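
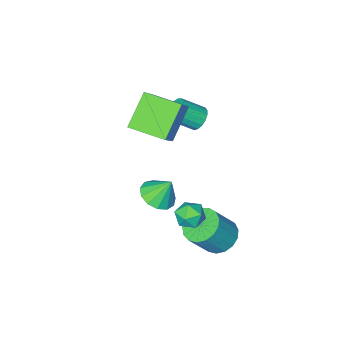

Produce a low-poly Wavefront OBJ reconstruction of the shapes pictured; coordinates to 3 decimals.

v 0.771 -2.069 0.28
v -0.571 -2.746 1.704
v 1.855 -1.034 1.794
v 0.513 -1.711 3.218
v 1.847 -3.609 0.562
v 0.505 -4.286 1.986
v 2.931 -2.574 2.076
v 1.589 -3.251 3.5
v 2.856 3.048 -0.825
v 3.266 2.757 -0.218
v 2.154 1.983 -0.862
v 2.564 1.692 -0.255
v 2.076 2.301 -0.145
v 2.51 2.96 -0.122
v 2.91 1.78 -0.958
v 3.344 2.439 -0.935
v 3.299 1.973 -0.3
v 2.784 2.295 0.203
v 2.636 2.445 -1.283
v 2.121 2.767 -0.78
v 4.17 1.963 1.448
v 4.959 2.372 1.591
v 3.73 2.417 2.572
v 4.668 2.705 1.343
v 4.219 2.803 1.128
v 3.755 2.633 1.014
v 3.422 2.251 1.039
v 3.327 1.777 1.193
v 3.5 1.363 1.428
v 3.885 1.138 1.669
v 4.361 1.176 1.841
v 4.776 1.463 1.887
v 4.999 1.909 1.794
v -1.638 -3.459 -0.347
v -1.334 -3.738 -0.912
v -0.319 -4.281 -0.098
v -0.622 -4.001 0.467
v -1.193 -3.436 -0.887
v -0.177 -3.978 -0.073
v -1.153 -3.138 -0.738
v -0.138 -3.681 0.076
v -1.225 -2.914 -0.499
v -0.209 -3.457 0.315
v -1.391 -2.815 -0.226
v -0.376 -3.358 0.589
v -1.614 -2.863 0.02
v -0.598 -3.406 0.834
v -1.842 -3.048 0.182
v -0.827 -3.59 0.996
v -2.023 -3.327 0.222
v -1.008 -3.869 1.036
v -2.116 -3.636 0.132
v -1.101 -4.178 0.946
v -2.1 -3.904 -0.068
v -1.084 -4.447 0.746
v -1.977 -4.071 -0.331
v -0.962 -4.613 0.483
v -1.777 -4.097 -0.599
v -0.762 -4.639 0.215
v -1.545 -3.977 -0.808
v -0.529 -4.52 0.006
v 0.903 2.154 -3.443
v 1.663 1.889 -4.019
v 2.677 1.78 -2.634
v 1.917 2.046 -2.057
v 1.692 2.362 -4.004
v 2.706 2.253 -2.619
v 1.54 2.787 -3.859
v 2.554 2.678 -2.474
v 1.243 3.067 -3.62
v 2.257 2.958 -2.234
v 0.868 3.138 -3.339
v 1.881 3.03 -1.954
v 0.5 2.984 -3.083
v 1.514 2.875 -1.697
v 0.225 2.64 -2.908
v 1.239 2.531 -1.523
v 0.106 2.184 -2.857
v 1.12 2.075 -1.471
v 0.169 1.722 -2.939
v 1.182 1.613 -1.554
v 0.4 1.359 -3.137
v 1.414 1.25 -1.752
v 0.746 1.178 -3.405
v 1.76 1.069 -2.019
v 1.129 1.22 -3.681
v 2.143 1.112 -2.296
v 1.459 1.477 -3.903
v 2.473 1.368 -2.518
f 2 4 1
f 5 2 1
f 1 4 3
f 3 5 1
f 2 8 4
f 6 2 5
f 6 8 2
f 4 8 3
f 7 5 3
f 3 8 7
f 7 6 5
f 8 6 7
f 9 20 14
f 9 14 10
f 9 10 16
f 9 16 19
f 9 19 20
f 10 14 18
f 14 20 13
f 20 19 11
f 19 16 15
f 16 10 17
f 12 18 13
f 12 13 11
f 12 11 15
f 12 15 17
f 12 17 18
f 13 18 14
f 11 13 20
f 15 11 19
f 17 15 16
f 18 17 10
f 22 21 24
f 22 24 23
f 24 21 25
f 24 25 23
f 25 21 26
f 25 26 23
f 26 21 27
f 26 27 23
f 27 21 28
f 27 28 23
f 28 21 29
f 28 29 23
f 29 21 30
f 29 30 23
f 30 21 31
f 30 31 23
f 31 21 32
f 31 32 23
f 32 21 33
f 32 33 23
f 33 21 22
f 33 22 23
f 35 34 38
f 35 38 36
f 36 38 39
f 36 39 37
f 38 34 40
f 38 40 39
f 39 40 41
f 39 41 37
f 40 34 42
f 40 42 41
f 41 42 43
f 41 43 37
f 42 34 44
f 42 44 43
f 43 44 45
f 43 45 37
f 44 34 46
f 44 46 45
f 45 46 47
f 45 47 37
f 46 34 48
f 46 48 47
f 47 48 49
f 47 49 37
f 48 34 50
f 48 50 49
f 49 50 51
f 49 51 37
f 50 34 52
f 50 52 51
f 51 52 53
f 51 53 37
f 52 34 54
f 52 54 53
f 53 54 55
f 53 55 37
f 54 34 56
f 54 56 55
f 55 56 57
f 55 57 37
f 56 34 58
f 56 58 57
f 57 58 59
f 57 59 37
f 58 34 60
f 58 60 59
f 59 60 61
f 59 61 37
f 60 34 35
f 60 35 61
f 61 35 36
f 61 36 37
f 63 62 66
f 63 66 64
f 64 66 67
f 64 67 65
f 66 62 68
f 66 68 67
f 67 68 69
f 67 69 65
f 68 62 70
f 68 70 69
f 69 70 71
f 69 71 65
f 70 62 72
f 70 72 71
f 71 72 73
f 71 73 65
f 72 62 74
f 72 74 73
f 73 74 75
f 73 75 65
f 74 62 76
f 74 76 75
f 75 76 77
f 75 77 65
f 76 62 78
f 76 78 77
f 77 78 79
f 77 79 65
f 78 62 80
f 78 80 79
f 79 80 81
f 79 81 65
f 80 62 82
f 80 82 81
f 81 82 83
f 81 83 65
f 82 62 84
f 82 84 83
f 83 84 85
f 83 85 65
f 84 62 86
f 84 86 85
f 85 86 87
f 85 87 65
f 86 62 88
f 86 88 87
f 87 88 89
f 87 89 65
f 88 62 63
f 88 63 89
f 89 63 64
f 89 64 65



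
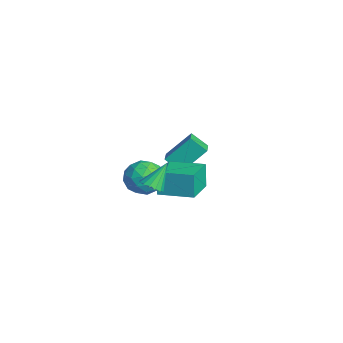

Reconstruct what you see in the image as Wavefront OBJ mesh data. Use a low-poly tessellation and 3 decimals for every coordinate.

v -1.102 -2.197 0.31
v -0.367 -2.211 -0.584
v -1.533 -3.989 -0.016
v -0.798 -4.003 -0.91
v -0.393 -3.924 0.17
v -0.127 -2.816 0.372
v -1.773 -3.384 -0.972
v -1.507 -2.276 -0.77
v -0.783 -2.944 -1.376
v 0.07 -3.278 -0.67
v -1.97 -2.922 0.07
v -1.117 -3.256 0.776
v -0.697 -2.047 -0.108
v -1.203 -4.153 -0.492
v -0.965 -4.107 0.143
v -0.533 -4.115 -0.382
v -0.555 -2.403 0.453
v -0.124 -2.411 -0.072
v -0.139 -3.417 0.372
v -1.776 -3.789 -0.528
v -1.345 -3.797 -1.053
v -1.367 -2.085 -0.218
v -0.935 -2.093 -0.743
v -1.761 -2.783 -0.972
v -0.509 -2.486 -1.099
v -0.763 -3.539 -1.291
v -1.336 -3.175 -1.327
v -1.179 -2.524 -1.209
v -0.008 -2.682 -0.684
v -0.261 -3.735 -0.876
v -0.023 -3.689 -0.241
v 0.134 -3.038 -0.122
v -0.252 -3.113 -1.15
v -1.639 -2.465 0.276
v -1.892 -3.518 0.084
v -2.034 -3.162 -0.478
v -1.877 -2.511 -0.359
v -1.137 -2.661 0.691
v -1.391 -3.714 0.499
v -0.721 -3.676 0.609
v -0.564 -3.025 0.727
v -1.648 -3.087 0.55
v 1.22 -2.992 -0.114
v 0.853 -2.914 1.308
v -0.41 -1.864 -0.596
v -0.777 -1.786 0.825
v 2.297 -1.354 0.075
v 1.93 -1.276 1.496
v 0.667 -0.226 -0.408
v 0.3 -0.148 1.014
v 3.533 -3.906 2.297
v 3.949 -3.416 2.077
v 3.147 -2.994 3.603
v 3.637 -3.341 1.933
v 3.297 -3.419 1.886
v 3.02 -3.626 1.949
v 2.88 -3.909 2.106
v 2.916 -4.191 2.313
v 3.117 -4.397 2.516
v 3.429 -4.471 2.661
v 3.769 -4.394 2.707
v 4.046 -4.186 2.644
v 4.186 -3.904 2.488
v 4.15 -3.622 2.28
v -3.366 -1.311 -0.861
v -3.335 0.1 0.556
v -4.42 -0.939 -1.208
v -4.389 0.472 0.208
v -2.831 -0.532 -1.648
v -2.8 0.879 -0.232
v -3.885 -0.16 -1.996
v -3.854 1.251 -0.579
f 1 38 17
f 38 12 41
f 17 41 6
f 38 41 17
f 1 17 13
f 17 6 18
f 13 18 2
f 17 18 13
f 1 13 22
f 13 2 23
f 22 23 8
f 13 23 22
f 1 22 34
f 22 8 37
f 34 37 11
f 22 37 34
f 1 34 38
f 34 11 42
f 38 42 12
f 34 42 38
f 2 18 29
f 18 6 32
f 29 32 10
f 18 32 29
f 6 41 19
f 41 12 40
f 19 40 5
f 41 40 19
f 12 42 39
f 42 11 35
f 39 35 3
f 42 35 39
f 11 37 36
f 37 8 24
f 36 24 7
f 37 24 36
f 8 23 28
f 23 2 25
f 28 25 9
f 23 25 28
f 4 30 16
f 30 10 31
f 16 31 5
f 30 31 16
f 4 16 14
f 16 5 15
f 14 15 3
f 16 15 14
f 4 14 21
f 14 3 20
f 21 20 7
f 14 20 21
f 4 21 26
f 21 7 27
f 26 27 9
f 21 27 26
f 4 26 30
f 26 9 33
f 30 33 10
f 26 33 30
f 5 31 19
f 31 10 32
f 19 32 6
f 31 32 19
f 3 15 39
f 15 5 40
f 39 40 12
f 15 40 39
f 7 20 36
f 20 3 35
f 36 35 11
f 20 35 36
f 9 27 28
f 27 7 24
f 28 24 8
f 27 24 28
f 10 33 29
f 33 9 25
f 29 25 2
f 33 25 29
f 44 46 43
f 47 44 43
f 43 46 45
f 45 47 43
f 44 50 46
f 48 44 47
f 48 50 44
f 46 50 45
f 49 47 45
f 45 50 49
f 49 48 47
f 50 48 49
f 52 51 54
f 52 54 53
f 54 51 55
f 54 55 53
f 55 51 56
f 55 56 53
f 56 51 57
f 56 57 53
f 57 51 58
f 57 58 53
f 58 51 59
f 58 59 53
f 59 51 60
f 59 60 53
f 60 51 61
f 60 61 53
f 61 51 62
f 61 62 53
f 62 51 63
f 62 63 53
f 63 51 64
f 63 64 53
f 64 51 52
f 64 52 53
f 66 68 65
f 69 66 65
f 65 68 67
f 67 69 65
f 66 72 68
f 70 66 69
f 70 72 66
f 68 72 67
f 71 69 67
f 67 72 71
f 71 70 69
f 72 70 71



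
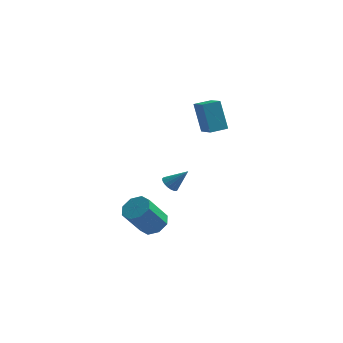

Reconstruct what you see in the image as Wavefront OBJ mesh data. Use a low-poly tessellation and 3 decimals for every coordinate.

v -0.454 -4.056 -0.55
v -0.099 -4.481 -0.806
v 0.554 -3.864 0.53
v -0.012 -4.232 -0.932
v -0.026 -3.943 -0.97
v -0.139 -3.68 -0.912
v -0.323 -3.503 -0.771
v -0.538 -3.453 -0.579
v -0.733 -3.541 -0.381
v -0.865 -3.747 -0.222
v -0.902 -4.024 -0.137
v -0.837 -4.309 -0.148
v -0.684 -4.535 -0.25
v -0.478 -4.652 -0.421
v -0.267 -4.633 -0.622
v -1.56 -3.383 -4.449
v -1.073 -4.194 -4.612
v -1.933 -5.068 -2.834
v -2.42 -4.257 -2.671
v -0.697 -3.719 -4.197
v -1.557 -4.593 -2.419
v -0.826 -3.047 -3.929
v -1.686 -3.921 -2.151
v -1.386 -2.572 -3.966
v -2.245 -3.446 -2.188
v -2.047 -2.572 -4.286
v -2.907 -3.446 -2.508
v -2.423 -3.047 -4.701
v -3.283 -3.921 -2.923
v -2.294 -3.719 -4.969
v -3.154 -4.593 -3.191
v -1.735 -4.194 -4.932
v -2.594 -5.068 -3.154
v 1.461 -2.018 2.782
v 0.87 -1.37 4.624
v 0.73 -0.974 2.18
v 0.138 -0.326 4.022
v 2.362 -1.354 2.838
v 1.77 -0.706 4.68
v 1.63 -0.31 2.236
v 1.039 0.338 4.078
f 2 1 4
f 2 4 3
f 4 1 5
f 4 5 3
f 5 1 6
f 5 6 3
f 6 1 7
f 6 7 3
f 7 1 8
f 7 8 3
f 8 1 9
f 8 9 3
f 9 1 10
f 9 10 3
f 10 1 11
f 10 11 3
f 11 1 12
f 11 12 3
f 12 1 13
f 12 13 3
f 13 1 14
f 13 14 3
f 14 1 15
f 14 15 3
f 15 1 2
f 15 2 3
f 17 16 20
f 17 20 18
f 18 20 21
f 18 21 19
f 20 16 22
f 20 22 21
f 21 22 23
f 21 23 19
f 22 16 24
f 22 24 23
f 23 24 25
f 23 25 19
f 24 16 26
f 24 26 25
f 25 26 27
f 25 27 19
f 26 16 28
f 26 28 27
f 27 28 29
f 27 29 19
f 28 16 30
f 28 30 29
f 29 30 31
f 29 31 19
f 30 16 32
f 30 32 31
f 31 32 33
f 31 33 19
f 32 16 17
f 32 17 33
f 33 17 18
f 33 18 19
f 35 37 34
f 38 35 34
f 34 37 36
f 36 38 34
f 35 41 37
f 39 35 38
f 39 41 35
f 37 41 36
f 40 38 36
f 36 41 40
f 40 39 38
f 41 39 40



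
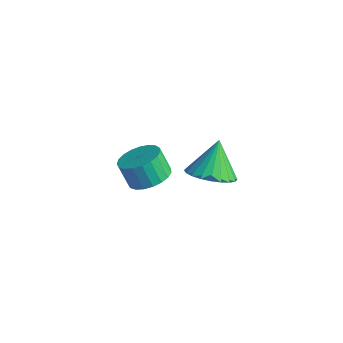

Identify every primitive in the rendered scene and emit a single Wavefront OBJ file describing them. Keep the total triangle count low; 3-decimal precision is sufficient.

v 3.059 -2.526 0.793
v 4.079 -2.536 1.08
v 2.681 -1.654 2.167
v 4.062 -2.19 0.855
v 3.892 -1.894 0.621
v 3.595 -1.695 0.413
v 3.217 -1.622 0.263
v 2.814 -1.687 0.193
v 2.449 -1.88 0.215
v 2.176 -2.171 0.325
v 2.038 -2.516 0.507
v 2.055 -2.863 0.732
v 2.225 -3.158 0.966
v 2.522 -3.357 1.174
v 2.9 -3.43 1.324
v 3.303 -3.365 1.394
v 3.668 -3.173 1.372
v 3.941 -2.882 1.262
v -1.25 -1.587 -3.537
v -0.517 -2.131 -3.182
v -1.097 -2.198 -2.088
v -1.83 -1.653 -2.443
v -0.393 -1.754 -3.093
v -0.973 -1.82 -1.999
v -0.417 -1.347 -3.081
v -0.996 -1.414 -1.987
v -0.585 -0.982 -3.147
v -1.165 -1.049 -2.053
v -0.868 -0.721 -3.282
v -1.448 -0.788 -2.188
v -1.217 -0.61 -3.46
v -1.797 -0.677 -2.366
v -1.572 -0.668 -3.652
v -2.152 -0.735 -2.557
v -1.871 -0.885 -3.823
v -2.451 -0.952 -2.729
v -2.063 -1.223 -3.946
v -2.643 -1.29 -2.852
v -2.114 -1.624 -3.997
v -2.694 -1.691 -2.903
v -2.016 -2.018 -3.969
v -2.596 -2.085 -2.875
v -1.786 -2.338 -3.867
v -2.365 -2.405 -2.773
v -1.462 -2.528 -3.707
v -2.042 -2.595 -2.613
v -1.102 -2.555 -3.518
v -1.682 -2.622 -2.424
v -0.768 -2.415 -3.332
v -1.348 -2.482 -2.238
f 2 1 4
f 2 4 3
f 4 1 5
f 4 5 3
f 5 1 6
f 5 6 3
f 6 1 7
f 6 7 3
f 7 1 8
f 7 8 3
f 8 1 9
f 8 9 3
f 9 1 10
f 9 10 3
f 10 1 11
f 10 11 3
f 11 1 12
f 11 12 3
f 12 1 13
f 12 13 3
f 13 1 14
f 13 14 3
f 14 1 15
f 14 15 3
f 15 1 16
f 15 16 3
f 16 1 17
f 16 17 3
f 17 1 18
f 17 18 3
f 18 1 2
f 18 2 3
f 20 19 23
f 20 23 21
f 21 23 24
f 21 24 22
f 23 19 25
f 23 25 24
f 24 25 26
f 24 26 22
f 25 19 27
f 25 27 26
f 26 27 28
f 26 28 22
f 27 19 29
f 27 29 28
f 28 29 30
f 28 30 22
f 29 19 31
f 29 31 30
f 30 31 32
f 30 32 22
f 31 19 33
f 31 33 32
f 32 33 34
f 32 34 22
f 33 19 35
f 33 35 34
f 34 35 36
f 34 36 22
f 35 19 37
f 35 37 36
f 36 37 38
f 36 38 22
f 37 19 39
f 37 39 38
f 38 39 40
f 38 40 22
f 39 19 41
f 39 41 40
f 40 41 42
f 40 42 22
f 41 19 43
f 41 43 42
f 42 43 44
f 42 44 22
f 43 19 45
f 43 45 44
f 44 45 46
f 44 46 22
f 45 19 47
f 45 47 46
f 46 47 48
f 46 48 22
f 47 19 49
f 47 49 48
f 48 49 50
f 48 50 22
f 49 19 20
f 49 20 50
f 50 20 21
f 50 21 22



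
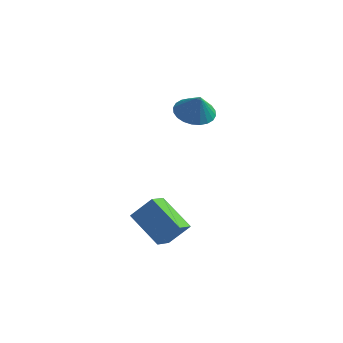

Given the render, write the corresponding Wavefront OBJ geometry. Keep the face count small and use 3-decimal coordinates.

v -0.278 1.591 2.765
v 0.679 1.888 2.525
v 0.138 1.229 3.975
v 0.527 2.227 2.678
v 0.254 2.469 2.845
v -0.101 2.578 2.999
v -0.483 2.536 3.118
v -0.833 2.351 3.183
v -1.099 2.049 3.184
v -1.24 1.678 3.121
v -1.235 1.294 3.005
v -1.083 0.954 2.851
v -0.809 0.712 2.685
v -0.454 0.603 2.531
v -0.073 0.645 2.412
v 0.278 0.831 2.347
v 0.544 1.132 2.346
v 0.684 1.503 2.408
v 0.02 -2.525 -3.785
v -0.116 -3.582 -3.303
v -1.612 -1.795 -2.647
v -1.749 -2.852 -2.164
v 0.949 -2.148 -2.696
v 0.812 -3.205 -2.213
v -0.684 -1.418 -1.557
v -0.82 -2.475 -1.075
f 2 1 4
f 2 4 3
f 4 1 5
f 4 5 3
f 5 1 6
f 5 6 3
f 6 1 7
f 6 7 3
f 7 1 8
f 7 8 3
f 8 1 9
f 8 9 3
f 9 1 10
f 9 10 3
f 10 1 11
f 10 11 3
f 11 1 12
f 11 12 3
f 12 1 13
f 12 13 3
f 13 1 14
f 13 14 3
f 14 1 15
f 14 15 3
f 15 1 16
f 15 16 3
f 16 1 17
f 16 17 3
f 17 1 18
f 17 18 3
f 18 1 2
f 18 2 3
f 20 22 19
f 23 20 19
f 19 22 21
f 21 23 19
f 20 26 22
f 24 20 23
f 24 26 20
f 22 26 21
f 25 23 21
f 21 26 25
f 25 24 23
f 26 24 25



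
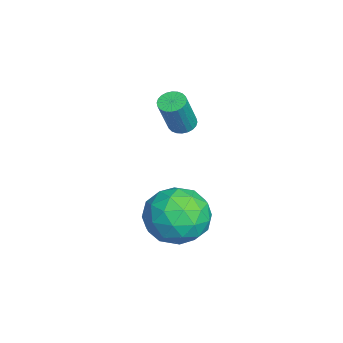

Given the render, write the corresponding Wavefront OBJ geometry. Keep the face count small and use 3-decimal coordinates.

v -3.958 -0.486 0.486
v -3.559 -0.692 0.267
v -2.962 -1.059 1.694
v -3.362 -0.854 1.914
v -3.499 -0.507 0.289
v -2.903 -0.875 1.717
v -3.509 -0.32 0.342
v -2.913 -0.687 1.769
v -3.588 -0.157 0.416
v -2.992 -0.525 1.844
v -3.723 -0.045 0.502
v -3.127 -0.413 1.929
v -3.894 -0 0.584
v -3.297 -0.368 2.012
v -4.074 -0.029 0.652
v -3.478 -0.397 2.08
v -4.237 -0.128 0.695
v -3.641 -0.495 2.123
v -4.358 -0.281 0.706
v -3.761 -0.648 2.133
v -4.417 -0.465 0.683
v -3.821 -0.833 2.111
v -4.407 -0.653 0.631
v -3.811 -1.02 2.058
v -4.328 -0.815 0.556
v -3.732 -1.183 1.984
v -4.193 -0.927 0.471
v -3.597 -1.295 1.898
v -4.023 -0.972 0.388
v -3.426 -1.34 1.816
v -3.842 -0.943 0.32
v -3.246 -1.311 1.748
v -3.679 -0.845 0.277
v -3.083 -1.212 1.705
v 0.413 0.003 -0.721
v 0.955 -0.582 -1.588
v -1.215 -0.898 -1.132
v -0.673 -1.483 -1.999
v -0.403 -1.712 -0.875
v 0.603 -1.155 -0.622
v -0.863 -0.325 -2.098
v 0.143 0.232 -1.845
v 0.167 -0.784 -2.439
v 0.451 -1.642 -1.683
v -0.711 0.162 -1.037
v -0.427 -0.696 -0.281
v 0.827 -0.21 -1.119
v -1.087 -1.27 -1.601
v -0.929 -1.404 -0.941
v -0.61 -1.748 -1.451
v 0.62 -0.547 -0.551
v 0.938 -0.891 -1.06
v 0.14 -1.555 -0.641
v -1.198 -0.589 -1.66
v -0.88 -0.933 -2.169
v 0.35 0.268 -1.269
v 0.669 -0.076 -1.779
v -0.4 0.075 -2.079
v 0.682 -0.673 -2.128
v -0.275 -1.203 -2.37
v -0.386 -0.522 -2.428
v 0.205 -0.195 -2.279
v 0.849 -1.177 -1.684
v -0.108 -1.707 -1.925
v 0.05 -1.841 -1.265
v 0.642 -1.514 -1.116
v 0.386 -1.296 -2.184
v -0.152 0.227 -0.795
v -1.109 -0.303 -1.036
v -0.902 0.034 -1.604
v -0.31 0.361 -1.455
v 0.015 -0.277 -0.35
v -0.942 -0.807 -0.592
v -0.465 -1.285 -0.441
v 0.126 -0.958 -0.292
v -0.646 -0.184 -0.536
f 2 1 5
f 2 5 3
f 3 5 6
f 3 6 4
f 5 1 7
f 5 7 6
f 6 7 8
f 6 8 4
f 7 1 9
f 7 9 8
f 8 9 10
f 8 10 4
f 9 1 11
f 9 11 10
f 10 11 12
f 10 12 4
f 11 1 13
f 11 13 12
f 12 13 14
f 12 14 4
f 13 1 15
f 13 15 14
f 14 15 16
f 14 16 4
f 15 1 17
f 15 17 16
f 16 17 18
f 16 18 4
f 17 1 19
f 17 19 18
f 18 19 20
f 18 20 4
f 19 1 21
f 19 21 20
f 20 21 22
f 20 22 4
f 21 1 23
f 21 23 22
f 22 23 24
f 22 24 4
f 23 1 25
f 23 25 24
f 24 25 26
f 24 26 4
f 25 1 27
f 25 27 26
f 26 27 28
f 26 28 4
f 27 1 29
f 27 29 28
f 28 29 30
f 28 30 4
f 29 1 31
f 29 31 30
f 30 31 32
f 30 32 4
f 31 1 33
f 31 33 32
f 32 33 34
f 32 34 4
f 33 1 2
f 33 2 34
f 34 2 3
f 34 3 4
f 35 72 51
f 72 46 75
f 51 75 40
f 72 75 51
f 35 51 47
f 51 40 52
f 47 52 36
f 51 52 47
f 35 47 56
f 47 36 57
f 56 57 42
f 47 57 56
f 35 56 68
f 56 42 71
f 68 71 45
f 56 71 68
f 35 68 72
f 68 45 76
f 72 76 46
f 68 76 72
f 36 52 63
f 52 40 66
f 63 66 44
f 52 66 63
f 40 75 53
f 75 46 74
f 53 74 39
f 75 74 53
f 46 76 73
f 76 45 69
f 73 69 37
f 76 69 73
f 45 71 70
f 71 42 58
f 70 58 41
f 71 58 70
f 42 57 62
f 57 36 59
f 62 59 43
f 57 59 62
f 38 64 50
f 64 44 65
f 50 65 39
f 64 65 50
f 38 50 48
f 50 39 49
f 48 49 37
f 50 49 48
f 38 48 55
f 48 37 54
f 55 54 41
f 48 54 55
f 38 55 60
f 55 41 61
f 60 61 43
f 55 61 60
f 38 60 64
f 60 43 67
f 64 67 44
f 60 67 64
f 39 65 53
f 65 44 66
f 53 66 40
f 65 66 53
f 37 49 73
f 49 39 74
f 73 74 46
f 49 74 73
f 41 54 70
f 54 37 69
f 70 69 45
f 54 69 70
f 43 61 62
f 61 41 58
f 62 58 42
f 61 58 62
f 44 67 63
f 67 43 59
f 63 59 36
f 67 59 63



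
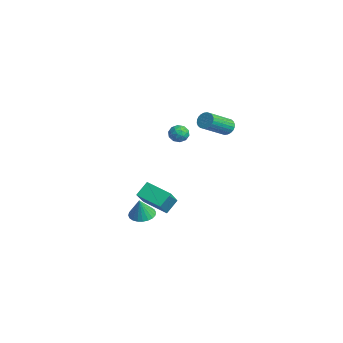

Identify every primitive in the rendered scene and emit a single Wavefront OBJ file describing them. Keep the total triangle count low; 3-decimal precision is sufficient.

v -4.009 -1.641 -4.661
v -3.234 -1.905 -4.85
v -3.771 -1.919 -3.299
v -3.181 -1.587 -4.794
v -3.254 -1.276 -4.718
v -3.442 -1.021 -4.633
v -3.716 -0.861 -4.552
v -4.035 -0.819 -4.488
v -4.349 -0.902 -4.45
v -4.612 -1.098 -4.445
v -4.783 -1.376 -4.472
v -4.836 -1.695 -4.528
v -4.763 -2.005 -4.604
v -4.575 -2.26 -4.689
v -4.301 -2.421 -4.769
v -3.983 -2.462 -4.833
v -3.668 -2.379 -4.871
v -3.405 -2.183 -4.877
v -0.628 -0.527 4.21
v 0.015 -0.564 4.306
v -0.535 -1.136 3.354
v 0.108 -1.173 3.45
v -0.3 -1.468 3.864
v -0.358 -1.091 4.393
v -0.162 -0.609 3.267
v -0.22 -0.232 3.796
v 0.303 -0.614 3.723
v 0.218 -1.145 4.092
v -0.738 -0.555 3.568
v -0.823 -1.086 3.937
v -0.315 -0.492 4.333
v -0.205 -1.208 3.327
v -0.446 -1.381 3.57
v -0.067 -1.403 3.627
v -0.534 -0.802 4.384
v -0.156 -0.823 4.441
v -0.341 -1.355 4.181
v -0.364 -0.877 3.219
v 0.014 -0.898 3.276
v -0.453 -0.297 4.033
v -0.074 -0.319 4.09
v -0.179 -0.345 3.479
v 0.233 -0.543 4.047
v 0.288 -0.901 3.544
v 0.129 -0.57 3.437
v 0.095 -0.348 3.747
v 0.183 -0.855 4.264
v 0.238 -1.213 3.761
v -0.003 -1.387 4.004
v -0.036 -1.165 4.315
v 0.352 -0.885 3.921
v -0.758 -0.487 3.899
v -0.703 -0.845 3.396
v -0.484 -0.535 3.345
v -0.517 -0.313 3.656
v -0.808 -0.799 4.116
v -0.753 -1.157 3.613
v -0.615 -1.352 3.913
v -0.649 -1.13 4.223
v -0.872 -0.815 3.739
v -0.664 -3.327 -0.894
v -0.938 -2.547 -0.138
v -1.981 -2.369 -2.359
v -2.254 -1.589 -1.603
v 0.614 -2.371 -1.417
v 0.341 -1.591 -0.661
v -0.702 -1.413 -2.882
v -0.976 -0.633 -2.126
v -1.025 2.494 3.374
v -0.578 2.376 2.976
v -0.029 0.768 4.067
v -0.475 0.886 4.466
v -0.467 2.519 3.13
v 0.083 0.911 4.221
v -0.44 2.658 3.321
v 0.11 1.05 4.413
v -0.502 2.772 3.521
v 0.048 1.164 4.612
v -0.644 2.844 3.698
v -0.094 1.236 4.789
v -0.844 2.862 3.826
v -0.294 1.254 4.917
v -1.071 2.825 3.885
v -0.521 1.216 4.976
v -1.292 2.737 3.866
v -0.742 1.129 4.958
v -1.471 2.612 3.773
v -0.922 1.004 4.864
v -1.583 2.469 3.619
v -1.033 0.861 4.71
v -1.61 2.33 3.427
v -1.06 0.722 4.519
v -1.548 2.216 3.228
v -0.998 0.608 4.319
v -1.406 2.144 3.051
v -0.856 0.536 4.142
v -1.206 2.126 2.923
v -0.656 0.518 4.014
v -0.979 2.164 2.864
v -0.429 0.555 3.955
v -0.758 2.251 2.882
v -0.208 0.643 3.974
f 2 1 4
f 2 4 3
f 4 1 5
f 4 5 3
f 5 1 6
f 5 6 3
f 6 1 7
f 6 7 3
f 7 1 8
f 7 8 3
f 8 1 9
f 8 9 3
f 9 1 10
f 9 10 3
f 10 1 11
f 10 11 3
f 11 1 12
f 11 12 3
f 12 1 13
f 12 13 3
f 13 1 14
f 13 14 3
f 14 1 15
f 14 15 3
f 15 1 16
f 15 16 3
f 16 1 17
f 16 17 3
f 17 1 18
f 17 18 3
f 18 1 2
f 18 2 3
f 19 56 35
f 56 30 59
f 35 59 24
f 56 59 35
f 19 35 31
f 35 24 36
f 31 36 20
f 35 36 31
f 19 31 40
f 31 20 41
f 40 41 26
f 31 41 40
f 19 40 52
f 40 26 55
f 52 55 29
f 40 55 52
f 19 52 56
f 52 29 60
f 56 60 30
f 52 60 56
f 20 36 47
f 36 24 50
f 47 50 28
f 36 50 47
f 24 59 37
f 59 30 58
f 37 58 23
f 59 58 37
f 30 60 57
f 60 29 53
f 57 53 21
f 60 53 57
f 29 55 54
f 55 26 42
f 54 42 25
f 55 42 54
f 26 41 46
f 41 20 43
f 46 43 27
f 41 43 46
f 22 48 34
f 48 28 49
f 34 49 23
f 48 49 34
f 22 34 32
f 34 23 33
f 32 33 21
f 34 33 32
f 22 32 39
f 32 21 38
f 39 38 25
f 32 38 39
f 22 39 44
f 39 25 45
f 44 45 27
f 39 45 44
f 22 44 48
f 44 27 51
f 48 51 28
f 44 51 48
f 23 49 37
f 49 28 50
f 37 50 24
f 49 50 37
f 21 33 57
f 33 23 58
f 57 58 30
f 33 58 57
f 25 38 54
f 38 21 53
f 54 53 29
f 38 53 54
f 27 45 46
f 45 25 42
f 46 42 26
f 45 42 46
f 28 51 47
f 51 27 43
f 47 43 20
f 51 43 47
f 62 64 61
f 65 62 61
f 61 64 63
f 63 65 61
f 62 68 64
f 66 62 65
f 66 68 62
f 64 68 63
f 67 65 63
f 63 68 67
f 67 66 65
f 68 66 67
f 70 69 73
f 70 73 71
f 71 73 74
f 71 74 72
f 73 69 75
f 73 75 74
f 74 75 76
f 74 76 72
f 75 69 77
f 75 77 76
f 76 77 78
f 76 78 72
f 77 69 79
f 77 79 78
f 78 79 80
f 78 80 72
f 79 69 81
f 79 81 80
f 80 81 82
f 80 82 72
f 81 69 83
f 81 83 82
f 82 83 84
f 82 84 72
f 83 69 85
f 83 85 84
f 84 85 86
f 84 86 72
f 85 69 87
f 85 87 86
f 86 87 88
f 86 88 72
f 87 69 89
f 87 89 88
f 88 89 90
f 88 90 72
f 89 69 91
f 89 91 90
f 90 91 92
f 90 92 72
f 91 69 93
f 91 93 92
f 92 93 94
f 92 94 72
f 93 69 95
f 93 95 94
f 94 95 96
f 94 96 72
f 95 69 97
f 95 97 96
f 96 97 98
f 96 98 72
f 97 69 99
f 97 99 98
f 98 99 100
f 98 100 72
f 99 69 101
f 99 101 100
f 100 101 102
f 100 102 72
f 101 69 70
f 101 70 102
f 102 70 71
f 102 71 72



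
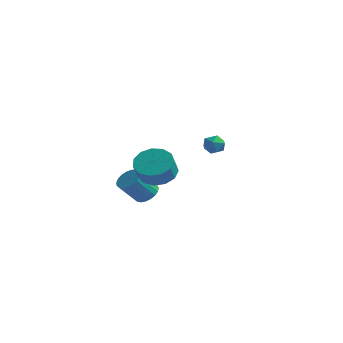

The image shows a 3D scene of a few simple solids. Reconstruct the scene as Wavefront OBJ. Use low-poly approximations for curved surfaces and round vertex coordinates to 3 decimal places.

v 1.291 -0.529 -1.275
v 1.946 -0.739 -1.219
v 1.564 -1.641 -0.11
v 0.909 -1.431 -0.165
v 1.94 -0.515 -1.04
v 1.557 -1.417 0.069
v 1.821 -0.294 -0.901
v 1.439 -1.196 0.208
v 1.611 -0.113 -0.826
v 1.229 -1.016 0.283
v 1.346 -0.005 -0.829
v 0.963 -0.907 0.28
v 1.071 0.013 -0.909
v 0.688 -0.889 0.2
v 0.834 -0.062 -1.053
v 0.452 -0.964 0.057
v 0.676 -0.219 -1.234
v 0.294 -1.121 -0.125
v 0.625 -0.429 -1.423
v 0.242 -1.331 -0.314
v 0.689 -0.656 -1.586
v 0.306 -1.558 -0.477
v 0.857 -0.861 -1.695
v 0.474 -1.764 -0.586
v 1.1 -1.009 -1.731
v 0.717 -1.912 -0.622
v 1.376 -1.074 -1.689
v 0.994 -1.976 -0.58
v 1.638 -1.045 -1.575
v 1.255 -1.947 -0.466
v 1.839 -0.926 -1.409
v 1.457 -1.828 -0.3
v 3.029 -1.986 0.902
v 3.516 -1.267 1.312
v 3.738 -1.896 2.149
v 3.251 -2.614 1.738
v 3.005 -1.221 1.482
v 3.226 -1.85 2.319
v 2.501 -1.418 1.468
v 2.723 -2.047 2.305
v 2.165 -1.795 1.274
v 2.387 -2.424 2.111
v 2.103 -2.232 0.961
v 2.325 -2.861 1.798
v 2.336 -2.591 0.63
v 2.557 -3.22 1.467
v 2.788 -2.758 0.385
v 3.01 -3.387 1.222
v 3.317 -2.68 0.304
v 3.539 -3.308 1.141
v 3.755 -2.381 0.413
v 3.976 -3.009 1.25
v 3.962 -1.956 0.677
v 4.184 -2.585 1.513
v 3.873 -1.541 1.012
v 4.095 -2.17 1.849
v 2.226 4.493 0.924
v 2.409 4.206 0.381
v 1.671 3.654 1.179
v 1.854 3.367 0.636
v 2.281 3.472 1.103
v 2.624 3.99 0.945
v 1.456 3.87 0.615
v 1.799 4.388 0.457
v 1.933 3.821 0.189
v 2.443 3.575 0.491
v 1.637 4.285 1.069
v 2.147 4.039 1.371
f 2 1 5
f 2 5 3
f 3 5 6
f 3 6 4
f 5 1 7
f 5 7 6
f 6 7 8
f 6 8 4
f 7 1 9
f 7 9 8
f 8 9 10
f 8 10 4
f 9 1 11
f 9 11 10
f 10 11 12
f 10 12 4
f 11 1 13
f 11 13 12
f 12 13 14
f 12 14 4
f 13 1 15
f 13 15 14
f 14 15 16
f 14 16 4
f 15 1 17
f 15 17 16
f 16 17 18
f 16 18 4
f 17 1 19
f 17 19 18
f 18 19 20
f 18 20 4
f 19 1 21
f 19 21 20
f 20 21 22
f 20 22 4
f 21 1 23
f 21 23 22
f 22 23 24
f 22 24 4
f 23 1 25
f 23 25 24
f 24 25 26
f 24 26 4
f 25 1 27
f 25 27 26
f 26 27 28
f 26 28 4
f 27 1 29
f 27 29 28
f 28 29 30
f 28 30 4
f 29 1 31
f 29 31 30
f 30 31 32
f 30 32 4
f 31 1 2
f 31 2 32
f 32 2 3
f 32 3 4
f 34 33 37
f 34 37 35
f 35 37 38
f 35 38 36
f 37 33 39
f 37 39 38
f 38 39 40
f 38 40 36
f 39 33 41
f 39 41 40
f 40 41 42
f 40 42 36
f 41 33 43
f 41 43 42
f 42 43 44
f 42 44 36
f 43 33 45
f 43 45 44
f 44 45 46
f 44 46 36
f 45 33 47
f 45 47 46
f 46 47 48
f 46 48 36
f 47 33 49
f 47 49 48
f 48 49 50
f 48 50 36
f 49 33 51
f 49 51 50
f 50 51 52
f 50 52 36
f 51 33 53
f 51 53 52
f 52 53 54
f 52 54 36
f 53 33 55
f 53 55 54
f 54 55 56
f 54 56 36
f 55 33 34
f 55 34 56
f 56 34 35
f 56 35 36
f 57 68 62
f 57 62 58
f 57 58 64
f 57 64 67
f 57 67 68
f 58 62 66
f 62 68 61
f 68 67 59
f 67 64 63
f 64 58 65
f 60 66 61
f 60 61 59
f 60 59 63
f 60 63 65
f 60 65 66
f 61 66 62
f 59 61 68
f 63 59 67
f 65 63 64
f 66 65 58



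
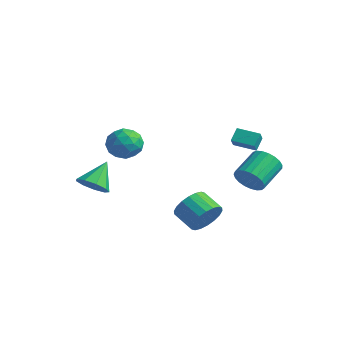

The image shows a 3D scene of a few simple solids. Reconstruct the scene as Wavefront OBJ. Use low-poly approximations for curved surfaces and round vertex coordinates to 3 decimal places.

v 4.102 1.657 -2.985
v 4.689 2.054 -3.691
v 4.446 3.82 -2.9
v 3.858 3.423 -2.195
v 4.313 2.08 -3.866
v 4.07 3.846 -3.076
v 3.901 2.034 -3.889
v 3.657 3.8 -3.099
v 3.523 1.922 -3.756
v 3.279 3.688 -2.966
v 3.245 1.765 -3.49
v 3.002 3.531 -2.699
v 3.116 1.589 -3.136
v 2.872 3.355 -2.346
v 3.156 1.424 -2.756
v 2.913 3.19 -1.966
v 3.361 1.3 -2.416
v 3.117 3.066 -1.626
v 3.693 1.238 -2.174
v 3.45 3.004 -1.384
v 4.096 1.248 -2.073
v 3.853 3.014 -1.282
v 4.5 1.329 -2.129
v 4.257 3.095 -1.339
v 4.836 1.466 -2.333
v 4.592 3.232 -1.543
v 5.044 1.637 -2.65
v 4.8 3.403 -1.86
v 5.089 1.811 -3.025
v 4.846 3.577 -2.235
v 4.964 1.958 -3.393
v 4.72 3.724 -2.603
v -2.673 -3.884 -3.825
v -1.634 -3.822 -3.691
v -2.927 -2.476 -2.515
v -1.841 -3.374 -4.213
v -2.438 -3.165 -4.553
v -3.145 -3.292 -4.553
v -3.631 -3.697 -4.212
v -3.669 -4.189 -3.69
v -3.241 -4.538 -3.231
v -2.547 -4.582 -3.05
v -1.912 -4.299 -3.232
v 4.662 -2.357 -4.14
v 5.094 -1.894 -3.24
v 3.751 -1.841 -2.621
v 3.318 -2.303 -3.52
v 4.981 -1.507 -3.518
v 3.638 -1.454 -2.899
v 4.805 -1.288 -3.919
v 3.462 -1.235 -3.3
v 4.601 -1.281 -4.364
v 3.257 -1.228 -3.745
v 4.408 -1.487 -4.764
v 3.065 -1.434 -4.145
v 4.266 -1.866 -5.041
v 2.922 -1.812 -4.422
v 4.202 -2.341 -5.139
v 2.859 -2.288 -4.52
v 4.229 -2.819 -5.039
v 2.886 -2.766 -4.42
v 4.342 -3.206 -4.761
v 2.999 -3.153 -4.142
v 4.518 -3.425 -4.36
v 3.175 -3.372 -3.741
v 4.723 -3.432 -3.915
v 3.379 -3.379 -3.296
v 4.915 -3.226 -3.515
v 3.572 -3.173 -2.896
v 5.058 -2.848 -3.238
v 3.714 -2.794 -2.619
v 5.121 -2.372 -3.14
v 3.778 -2.319 -2.521
v -3.817 -0.248 -1.115
v -3.319 0.182 -2.066
v -3.001 -1.902 -1.434
v -2.503 -1.472 -2.385
v -2.168 -1.104 -1.341
v -2.673 -0.082 -1.144
v -3.647 -1.638 -2.356
v -4.152 -0.616 -2.159
v -3.214 -0.677 -2.833
v -2.3 -0.347 -2.206
v -4.02 -1.373 -1.294
v -3.106 -1.043 -0.667
v -3.64 0.112 -1.562
v -2.68 -1.832 -1.938
v -2.484 -1.616 -1.324
v -2.191 -1.363 -1.883
v -3.26 -0.043 -1.02
v -2.967 0.209 -1.579
v -2.291 -0.546 -1.153
v -3.353 -1.929 -1.921
v -3.06 -1.677 -2.48
v -4.129 -0.357 -1.617
v -3.836 -0.104 -2.176
v -4.029 -1.174 -2.347
v -3.285 -0.14 -2.573
v -2.806 -1.112 -2.76
v -3.478 -1.21 -2.743
v -3.775 -0.609 -2.627
v -2.748 0.054 -2.204
v -2.268 -0.918 -2.392
v -2.072 -0.702 -1.778
v -2.368 -0.101 -1.662
v -2.686 -0.451 -2.655
v -4.052 -0.802 -1.108
v -3.572 -1.774 -1.296
v -3.952 -1.619 -1.838
v -4.248 -1.018 -1.722
v -3.514 -0.608 -0.74
v -3.035 -1.58 -0.927
v -2.545 -1.111 -0.873
v -2.842 -0.51 -0.757
v -3.634 -1.269 -0.845
v 2.161 2.454 -1.175
v 2.464 1.927 -0.511
v 1.967 3.154 -0.532
v 2.271 2.627 0.132
v 3.449 2.973 -1.352
v 3.753 2.446 -0.688
v 3.256 3.673 -0.709
v 3.559 3.146 -0.045
f 2 1 5
f 2 5 3
f 3 5 6
f 3 6 4
f 5 1 7
f 5 7 6
f 6 7 8
f 6 8 4
f 7 1 9
f 7 9 8
f 8 9 10
f 8 10 4
f 9 1 11
f 9 11 10
f 10 11 12
f 10 12 4
f 11 1 13
f 11 13 12
f 12 13 14
f 12 14 4
f 13 1 15
f 13 15 14
f 14 15 16
f 14 16 4
f 15 1 17
f 15 17 16
f 16 17 18
f 16 18 4
f 17 1 19
f 17 19 18
f 18 19 20
f 18 20 4
f 19 1 21
f 19 21 20
f 20 21 22
f 20 22 4
f 21 1 23
f 21 23 22
f 22 23 24
f 22 24 4
f 23 1 25
f 23 25 24
f 24 25 26
f 24 26 4
f 25 1 27
f 25 27 26
f 26 27 28
f 26 28 4
f 27 1 29
f 27 29 28
f 28 29 30
f 28 30 4
f 29 1 31
f 29 31 30
f 30 31 32
f 30 32 4
f 31 1 2
f 31 2 32
f 32 2 3
f 32 3 4
f 34 33 36
f 34 36 35
f 36 33 37
f 36 37 35
f 37 33 38
f 37 38 35
f 38 33 39
f 38 39 35
f 39 33 40
f 39 40 35
f 40 33 41
f 40 41 35
f 41 33 42
f 41 42 35
f 42 33 43
f 42 43 35
f 43 33 34
f 43 34 35
f 45 44 48
f 45 48 46
f 46 48 49
f 46 49 47
f 48 44 50
f 48 50 49
f 49 50 51
f 49 51 47
f 50 44 52
f 50 52 51
f 51 52 53
f 51 53 47
f 52 44 54
f 52 54 53
f 53 54 55
f 53 55 47
f 54 44 56
f 54 56 55
f 55 56 57
f 55 57 47
f 56 44 58
f 56 58 57
f 57 58 59
f 57 59 47
f 58 44 60
f 58 60 59
f 59 60 61
f 59 61 47
f 60 44 62
f 60 62 61
f 61 62 63
f 61 63 47
f 62 44 64
f 62 64 63
f 63 64 65
f 63 65 47
f 64 44 66
f 64 66 65
f 65 66 67
f 65 67 47
f 66 44 68
f 66 68 67
f 67 68 69
f 67 69 47
f 68 44 70
f 68 70 69
f 69 70 71
f 69 71 47
f 70 44 72
f 70 72 71
f 71 72 73
f 71 73 47
f 72 44 45
f 72 45 73
f 73 45 46
f 73 46 47
f 74 111 90
f 111 85 114
f 90 114 79
f 111 114 90
f 74 90 86
f 90 79 91
f 86 91 75
f 90 91 86
f 74 86 95
f 86 75 96
f 95 96 81
f 86 96 95
f 74 95 107
f 95 81 110
f 107 110 84
f 95 110 107
f 74 107 111
f 107 84 115
f 111 115 85
f 107 115 111
f 75 91 102
f 91 79 105
f 102 105 83
f 91 105 102
f 79 114 92
f 114 85 113
f 92 113 78
f 114 113 92
f 85 115 112
f 115 84 108
f 112 108 76
f 115 108 112
f 84 110 109
f 110 81 97
f 109 97 80
f 110 97 109
f 81 96 101
f 96 75 98
f 101 98 82
f 96 98 101
f 77 103 89
f 103 83 104
f 89 104 78
f 103 104 89
f 77 89 87
f 89 78 88
f 87 88 76
f 89 88 87
f 77 87 94
f 87 76 93
f 94 93 80
f 87 93 94
f 77 94 99
f 94 80 100
f 99 100 82
f 94 100 99
f 77 99 103
f 99 82 106
f 103 106 83
f 99 106 103
f 78 104 92
f 104 83 105
f 92 105 79
f 104 105 92
f 76 88 112
f 88 78 113
f 112 113 85
f 88 113 112
f 80 93 109
f 93 76 108
f 109 108 84
f 93 108 109
f 82 100 101
f 100 80 97
f 101 97 81
f 100 97 101
f 83 106 102
f 106 82 98
f 102 98 75
f 106 98 102
f 117 119 116
f 120 117 116
f 116 119 118
f 118 120 116
f 117 123 119
f 121 117 120
f 121 123 117
f 119 123 118
f 122 120 118
f 118 123 122
f 122 121 120
f 123 121 122



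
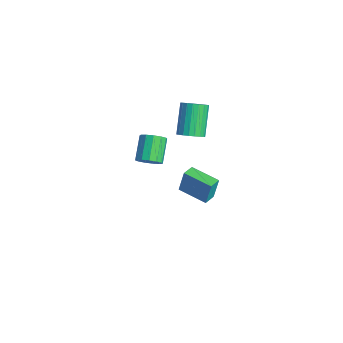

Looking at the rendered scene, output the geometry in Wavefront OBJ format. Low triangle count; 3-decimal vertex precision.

v 2.612 -2.688 3.301
v 3.207 -2.454 3.748
v 2.123 -1.759 4.827
v 1.528 -1.992 4.379
v 3.132 -2.129 3.463
v 2.047 -1.433 4.541
v 2.891 -1.981 3.126
v 1.807 -1.285 4.204
v 2.562 -2.057 2.844
v 1.478 -1.362 3.923
v 2.249 -2.334 2.708
v 1.165 -1.638 3.786
v 2.052 -2.723 2.76
v 0.967 -2.027 3.838
v 2.032 -3.1 2.983
v 0.947 -2.405 4.062
v 2.196 -3.347 3.308
v 1.112 -2.652 4.386
v 2.493 -3.385 3.63
v 1.408 -2.689 4.708
v 2.827 -3.201 3.847
v 1.743 -2.505 4.926
v 3.093 -2.854 3.892
v 2.009 -2.159 4.97
v -2.14 1.54 -4.357
v -2.062 1.843 -2.808
v -0.557 2.624 -4.648
v -0.479 2.926 -3.099
v -1.621 0.814 -4.241
v -1.543 1.116 -2.692
v -0.038 1.897 -4.532
v 0.04 2.2 -2.983
v 0.563 0.653 2.809
v 1.104 0.326 3.346
v -0.101 1.06 5.008
v -0.643 1.387 4.471
v 1.232 0.642 3.299
v 0.027 1.377 4.961
v 1.245 0.961 3.168
v 0.04 1.695 4.829
v 1.139 1.227 2.974
v -0.066 1.961 4.636
v 0.934 1.393 2.752
v -0.271 2.127 4.413
v 0.665 1.431 2.539
v -0.54 2.165 4.201
v 0.378 1.335 2.374
v -0.827 2.069 4.035
v 0.123 1.121 2.283
v -1.083 1.855 3.945
v -0.056 0.826 2.284
v -1.262 1.56 3.946
v -0.128 0.501 2.375
v -1.334 1.235 4.037
v -0.081 0.202 2.542
v -1.286 0.936 4.203
v 0.078 -0.019 2.754
v -1.127 0.716 4.416
v 0.32 -0.123 2.976
v -0.885 0.611 4.638
v 0.605 -0.093 3.17
v -0.6 0.641 4.831
v 0.882 0.065 3.3
v -0.323 0.799 4.962
f 2 1 5
f 2 5 3
f 3 5 6
f 3 6 4
f 5 1 7
f 5 7 6
f 6 7 8
f 6 8 4
f 7 1 9
f 7 9 8
f 8 9 10
f 8 10 4
f 9 1 11
f 9 11 10
f 10 11 12
f 10 12 4
f 11 1 13
f 11 13 12
f 12 13 14
f 12 14 4
f 13 1 15
f 13 15 14
f 14 15 16
f 14 16 4
f 15 1 17
f 15 17 16
f 16 17 18
f 16 18 4
f 17 1 19
f 17 19 18
f 18 19 20
f 18 20 4
f 19 1 21
f 19 21 20
f 20 21 22
f 20 22 4
f 21 1 23
f 21 23 22
f 22 23 24
f 22 24 4
f 23 1 2
f 23 2 24
f 24 2 3
f 24 3 4
f 26 28 25
f 29 26 25
f 25 28 27
f 27 29 25
f 26 32 28
f 30 26 29
f 30 32 26
f 28 32 27
f 31 29 27
f 27 32 31
f 31 30 29
f 32 30 31
f 34 33 37
f 34 37 35
f 35 37 38
f 35 38 36
f 37 33 39
f 37 39 38
f 38 39 40
f 38 40 36
f 39 33 41
f 39 41 40
f 40 41 42
f 40 42 36
f 41 33 43
f 41 43 42
f 42 43 44
f 42 44 36
f 43 33 45
f 43 45 44
f 44 45 46
f 44 46 36
f 45 33 47
f 45 47 46
f 46 47 48
f 46 48 36
f 47 33 49
f 47 49 48
f 48 49 50
f 48 50 36
f 49 33 51
f 49 51 50
f 50 51 52
f 50 52 36
f 51 33 53
f 51 53 52
f 52 53 54
f 52 54 36
f 53 33 55
f 53 55 54
f 54 55 56
f 54 56 36
f 55 33 57
f 55 57 56
f 56 57 58
f 56 58 36
f 57 33 59
f 57 59 58
f 58 59 60
f 58 60 36
f 59 33 61
f 59 61 60
f 60 61 62
f 60 62 36
f 61 33 63
f 61 63 62
f 62 63 64
f 62 64 36
f 63 33 34
f 63 34 64
f 64 34 35
f 64 35 36



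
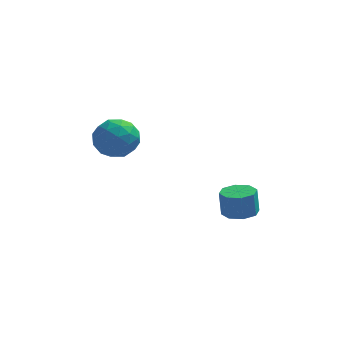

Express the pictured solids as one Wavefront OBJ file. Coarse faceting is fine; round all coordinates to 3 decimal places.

v 3.057 -0.748 -2.811
v 3.768 -1.249 -2.679
v 3.654 -1.073 -1.396
v 2.943 -0.572 -1.529
v 3.923 -0.598 -2.755
v 3.808 -0.422 -1.472
v 3.57 -0.035 -2.864
v 3.455 0.141 -1.581
v 2.917 0.111 -2.942
v 2.802 0.287 -1.659
v 2.346 -0.247 -2.944
v 2.232 -0.071 -1.661
v 2.192 -0.898 -2.868
v 2.077 -0.722 -1.585
v 2.545 -1.461 -2.759
v 2.43 -1.285 -1.476
v 3.198 -1.607 -2.681
v 3.083 -1.431 -1.398
v -2.211 1.186 0.998
v -1.539 0.245 1.156
v -3.701 0.235 1.664
v -3.029 -0.706 1.822
v -2.876 0.239 2.49
v -1.956 0.826 2.078
v -3.284 -0.346 0.742
v -2.364 0.241 0.33
v -2.203 -0.702 0.998
v -1.95 -0.341 2.078
v -3.29 0.821 0.742
v -3.037 1.182 1.822
v -1.745 0.799 1.018
v -3.495 -0.319 1.802
v -3.406 0.236 2.194
v -3.011 -0.317 2.287
v -1.989 1.141 1.561
v -1.594 0.588 1.654
v -2.38 0.584 2.438
v -3.646 -0.108 1.166
v -3.251 -0.661 1.259
v -2.229 0.797 0.533
v -1.834 0.244 0.626
v -2.86 -0.104 0.382
v -1.74 -0.311 1.018
v -2.615 -0.87 1.41
v -2.765 -0.659 0.775
v -2.224 -0.313 0.533
v -1.591 -0.098 1.654
v -2.467 -0.657 2.045
v -2.377 -0.102 2.438
v -1.836 0.243 2.196
v -1.981 -0.655 1.56
v -2.773 1.137 0.775
v -3.649 0.578 1.166
v -3.404 0.237 0.624
v -2.863 0.582 0.382
v -2.625 1.35 1.41
v -3.5 0.791 1.802
v -3.016 0.793 2.287
v -2.475 1.139 2.045
v -3.259 1.135 1.26
f 2 1 5
f 2 5 3
f 3 5 6
f 3 6 4
f 5 1 7
f 5 7 6
f 6 7 8
f 6 8 4
f 7 1 9
f 7 9 8
f 8 9 10
f 8 10 4
f 9 1 11
f 9 11 10
f 10 11 12
f 10 12 4
f 11 1 13
f 11 13 12
f 12 13 14
f 12 14 4
f 13 1 15
f 13 15 14
f 14 15 16
f 14 16 4
f 15 1 17
f 15 17 16
f 16 17 18
f 16 18 4
f 17 1 2
f 17 2 18
f 18 2 3
f 18 3 4
f 19 56 35
f 56 30 59
f 35 59 24
f 56 59 35
f 19 35 31
f 35 24 36
f 31 36 20
f 35 36 31
f 19 31 40
f 31 20 41
f 40 41 26
f 31 41 40
f 19 40 52
f 40 26 55
f 52 55 29
f 40 55 52
f 19 52 56
f 52 29 60
f 56 60 30
f 52 60 56
f 20 36 47
f 36 24 50
f 47 50 28
f 36 50 47
f 24 59 37
f 59 30 58
f 37 58 23
f 59 58 37
f 30 60 57
f 60 29 53
f 57 53 21
f 60 53 57
f 29 55 54
f 55 26 42
f 54 42 25
f 55 42 54
f 26 41 46
f 41 20 43
f 46 43 27
f 41 43 46
f 22 48 34
f 48 28 49
f 34 49 23
f 48 49 34
f 22 34 32
f 34 23 33
f 32 33 21
f 34 33 32
f 22 32 39
f 32 21 38
f 39 38 25
f 32 38 39
f 22 39 44
f 39 25 45
f 44 45 27
f 39 45 44
f 22 44 48
f 44 27 51
f 48 51 28
f 44 51 48
f 23 49 37
f 49 28 50
f 37 50 24
f 49 50 37
f 21 33 57
f 33 23 58
f 57 58 30
f 33 58 57
f 25 38 54
f 38 21 53
f 54 53 29
f 38 53 54
f 27 45 46
f 45 25 42
f 46 42 26
f 45 42 46
f 28 51 47
f 51 27 43
f 47 43 20
f 51 43 47



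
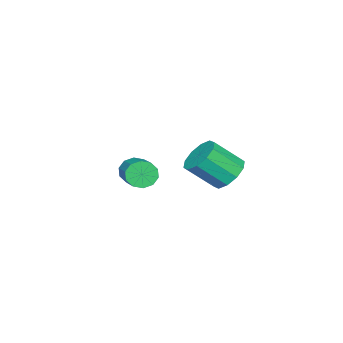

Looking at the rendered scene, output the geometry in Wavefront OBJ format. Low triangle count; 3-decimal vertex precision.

v -2.306 2.709 -1.809
v -1.934 2.233 -2.462
v -1.283 1.235 -1.365
v -1.654 1.711 -0.711
v -1.579 2.626 -2.315
v -0.927 1.628 -1.218
v -1.501 3.051 -1.975
v -0.85 2.053 -0.878
v -1.731 3.346 -1.571
v -1.079 2.348 -0.474
v -2.18 3.397 -1.258
v -1.529 2.399 -0.161
v -2.677 3.185 -1.155
v -2.026 2.187 -0.058
v -3.033 2.792 -1.302
v -2.381 1.794 -0.205
v -3.11 2.367 -1.642
v -2.459 1.369 -0.545
v -2.881 2.072 -2.046
v -2.229 1.074 -0.949
v -2.431 2.021 -2.359
v -1.78 1.023 -1.262
v -4.365 -2.762 -3.93
v -3.944 -2.946 -4.471
v -2.614 -1.842 -3.811
v -3.035 -1.658 -3.27
v -4.176 -2.593 -4.593
v -2.845 -1.49 -3.933
v -4.48 -2.305 -4.462
v -3.149 -1.202 -3.802
v -4.74 -2.192 -4.127
v -3.409 -1.089 -3.467
v -4.857 -2.296 -3.717
v -3.527 -1.193 -3.057
v -4.786 -2.578 -3.389
v -3.456 -1.474 -2.729
v -4.555 -2.93 -3.267
v -3.224 -1.827 -2.607
v -4.251 -3.218 -3.398
v -2.92 -2.115 -2.738
v -3.991 -3.331 -3.733
v -2.66 -2.228 -3.073
v -3.873 -3.227 -4.143
v -2.543 -2.124 -3.483
f 2 1 5
f 2 5 3
f 3 5 6
f 3 6 4
f 5 1 7
f 5 7 6
f 6 7 8
f 6 8 4
f 7 1 9
f 7 9 8
f 8 9 10
f 8 10 4
f 9 1 11
f 9 11 10
f 10 11 12
f 10 12 4
f 11 1 13
f 11 13 12
f 12 13 14
f 12 14 4
f 13 1 15
f 13 15 14
f 14 15 16
f 14 16 4
f 15 1 17
f 15 17 16
f 16 17 18
f 16 18 4
f 17 1 19
f 17 19 18
f 18 19 20
f 18 20 4
f 19 1 21
f 19 21 20
f 20 21 22
f 20 22 4
f 21 1 2
f 21 2 22
f 22 2 3
f 22 3 4
f 24 23 27
f 24 27 25
f 25 27 28
f 25 28 26
f 27 23 29
f 27 29 28
f 28 29 30
f 28 30 26
f 29 23 31
f 29 31 30
f 30 31 32
f 30 32 26
f 31 23 33
f 31 33 32
f 32 33 34
f 32 34 26
f 33 23 35
f 33 35 34
f 34 35 36
f 34 36 26
f 35 23 37
f 35 37 36
f 36 37 38
f 36 38 26
f 37 23 39
f 37 39 38
f 38 39 40
f 38 40 26
f 39 23 41
f 39 41 40
f 40 41 42
f 40 42 26
f 41 23 43
f 41 43 42
f 42 43 44
f 42 44 26
f 43 23 24
f 43 24 44
f 44 24 25
f 44 25 26



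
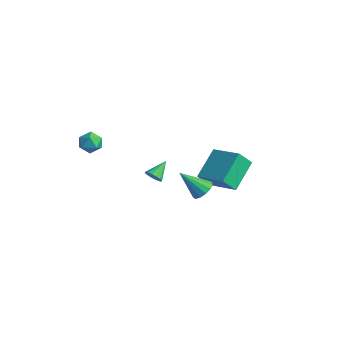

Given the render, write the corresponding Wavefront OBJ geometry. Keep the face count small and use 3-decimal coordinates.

v -0.486 -1.533 1.384
v 0.043 -1.477 1.481
v -0.714 -0.527 2.056
v -0.004 -1.331 1.247
v -0.179 -1.24 1.05
v -0.437 -1.226 0.942
v -0.708 -1.295 0.953
v -0.919 -1.428 1.08
v -1.014 -1.588 1.288
v -0.968 -1.734 1.522
v -0.792 -1.826 1.719
v -0.534 -1.839 1.827
v -0.264 -1.77 1.816
v -0.052 -1.637 1.689
v -1.199 1.928 -0.58
v -1.819 3.517 0.592
v -1.017 2.695 -1.524
v -1.638 4.284 -0.352
v 0.658 2.216 0.012
v 0.037 3.805 1.184
v 0.839 2.983 -0.932
v 0.219 4.572 0.24
v -3.449 -3.396 4.064
v -2.782 -3.169 3.851
v -3.498 -4.131 3.129
v -2.831 -3.904 2.916
v -2.904 -4.308 3.526
v -2.874 -3.854 4.105
v -3.406 -3.446 2.875
v -3.376 -2.992 3.454
v -2.755 -3.2 3.116
v -2.446 -3.733 3.519
v -3.834 -3.567 3.461
v -3.525 -4.1 3.864
v 1.794 -0.017 0.999
v 2.258 -0.537 0.945
v 0.946 -0.903 2.261
v 2.401 -0.288 1.216
v 2.351 0.047 1.418
v 2.124 0.362 1.486
v 1.792 0.557 1.401
v 1.46 0.57 1.187
v 1.235 0.396 0.914
v 1.187 0.092 0.668
v 1.331 -0.247 0.527
v 1.622 -0.512 0.535
v 1.968 -0.621 0.691
f 2 1 4
f 2 4 3
f 4 1 5
f 4 5 3
f 5 1 6
f 5 6 3
f 6 1 7
f 6 7 3
f 7 1 8
f 7 8 3
f 8 1 9
f 8 9 3
f 9 1 10
f 9 10 3
f 10 1 11
f 10 11 3
f 11 1 12
f 11 12 3
f 12 1 13
f 12 13 3
f 13 1 14
f 13 14 3
f 14 1 2
f 14 2 3
f 16 18 15
f 19 16 15
f 15 18 17
f 17 19 15
f 16 22 18
f 20 16 19
f 20 22 16
f 18 22 17
f 21 19 17
f 17 22 21
f 21 20 19
f 22 20 21
f 23 34 28
f 23 28 24
f 23 24 30
f 23 30 33
f 23 33 34
f 24 28 32
f 28 34 27
f 34 33 25
f 33 30 29
f 30 24 31
f 26 32 27
f 26 27 25
f 26 25 29
f 26 29 31
f 26 31 32
f 27 32 28
f 25 27 34
f 29 25 33
f 31 29 30
f 32 31 24
f 36 35 38
f 36 38 37
f 38 35 39
f 38 39 37
f 39 35 40
f 39 40 37
f 40 35 41
f 40 41 37
f 41 35 42
f 41 42 37
f 42 35 43
f 42 43 37
f 43 35 44
f 43 44 37
f 44 35 45
f 44 45 37
f 45 35 46
f 45 46 37
f 46 35 47
f 46 47 37
f 47 35 36
f 47 36 37



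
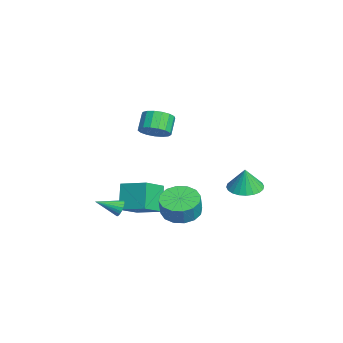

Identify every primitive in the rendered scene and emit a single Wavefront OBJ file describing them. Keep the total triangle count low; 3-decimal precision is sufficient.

v 3.003 0.206 -2.292
v 4.02 0.239 -2.652
v 4.415 0.106 -1.548
v 3.397 0.074 -1.188
v 3.889 0.771 -2.541
v 4.284 0.638 -1.437
v 3.52 1.151 -2.364
v 3.915 1.019 -1.26
v 3.012 1.279 -2.167
v 3.407 1.147 -1.063
v 2.502 1.119 -2.004
v 2.897 0.987 -0.9
v 2.126 0.714 -1.918
v 2.521 0.582 -0.814
v 1.985 0.174 -1.932
v 2.38 0.041 -0.828
v 2.116 -0.358 -2.043
v 2.511 -0.491 -0.939
v 2.485 -0.739 -2.22
v 2.88 -0.871 -1.116
v 2.993 -0.867 -2.417
v 3.388 -0.999 -1.313
v 3.503 -0.707 -2.58
v 3.898 -0.839 -1.476
v 3.879 -0.302 -2.666
v 4.274 -0.434 -1.562
v -0.49 -1.656 -2.365
v 0.482 -2.683 -1.516
v 0.414 -0.393 -1.872
v 1.386 -1.42 -1.023
v 0.514 -1.84 -3.737
v 1.486 -2.867 -2.888
v 1.418 -0.577 -3.244
v 2.39 -1.604 -2.395
v 3.664 -2.977 -1.534
v 3.944 -2.807 -1.117
v 3.616 -4.243 -0.986
v 3.737 -2.771 -1.051
v 3.517 -2.77 -1.069
v 3.323 -2.805 -1.167
v 3.187 -2.87 -1.328
v 3.135 -2.953 -1.526
v 3.173 -3.041 -1.724
v 3.297 -3.117 -1.89
v 3.484 -3.17 -1.994
v 3.702 -3.189 -2.019
v 3.914 -3.171 -1.96
v 4.082 -3.12 -1.827
v 4.178 -3.044 -1.644
v 4.185 -2.957 -1.442
v 4.103 -2.873 -1.255
v 2.192 -1.067 3.093
v 2.789 -0.569 3.482
v 2.026 -0.274 4.276
v 1.428 -0.773 3.887
v 2.606 -0.312 3.211
v 1.843 -0.017 4.005
v 2.328 -0.227 2.913
v 1.565 0.067 3.707
v 2.019 -0.335 2.655
v 1.256 -0.041 3.449
v 1.749 -0.611 2.499
v 0.986 -0.316 3.293
v 1.581 -0.991 2.478
v 0.818 -0.697 3.272
v 1.552 -1.389 2.598
v 0.789 -1.094 3.392
v 1.67 -1.713 2.832
v 0.907 -1.418 3.626
v 1.908 -1.889 3.125
v 1.145 -1.594 3.919
v 2.21 -1.877 3.411
v 1.447 -1.582 4.205
v 2.508 -1.679 3.624
v 1.745 -1.384 4.418
v 2.734 -1.341 3.716
v 1.971 -1.047 4.51
v 2.835 -0.941 3.665
v 2.072 -0.646 4.459
v 3.567 3.406 -0.444
v 4.405 2.952 -0.566
v 3.733 3.354 0.884
v 4.515 3.31 -0.566
v 4.481 3.682 -0.547
v 4.308 4.013 -0.513
v 4.022 4.251 -0.468
v 3.667 4.36 -0.42
v 3.297 4.324 -0.375
v 2.968 4.149 -0.341
v 2.73 3.86 -0.323
v 2.62 3.502 -0.323
v 2.654 3.129 -0.342
v 2.827 2.799 -0.376
v 3.113 2.561 -0.421
v 3.467 2.451 -0.469
v 3.838 2.487 -0.514
v 4.167 2.663 -0.548
f 2 1 5
f 2 5 3
f 3 5 6
f 3 6 4
f 5 1 7
f 5 7 6
f 6 7 8
f 6 8 4
f 7 1 9
f 7 9 8
f 8 9 10
f 8 10 4
f 9 1 11
f 9 11 10
f 10 11 12
f 10 12 4
f 11 1 13
f 11 13 12
f 12 13 14
f 12 14 4
f 13 1 15
f 13 15 14
f 14 15 16
f 14 16 4
f 15 1 17
f 15 17 16
f 16 17 18
f 16 18 4
f 17 1 19
f 17 19 18
f 18 19 20
f 18 20 4
f 19 1 21
f 19 21 20
f 20 21 22
f 20 22 4
f 21 1 23
f 21 23 22
f 22 23 24
f 22 24 4
f 23 1 25
f 23 25 24
f 24 25 26
f 24 26 4
f 25 1 2
f 25 2 26
f 26 2 3
f 26 3 4
f 28 30 27
f 31 28 27
f 27 30 29
f 29 31 27
f 28 34 30
f 32 28 31
f 32 34 28
f 30 34 29
f 33 31 29
f 29 34 33
f 33 32 31
f 34 32 33
f 36 35 38
f 36 38 37
f 38 35 39
f 38 39 37
f 39 35 40
f 39 40 37
f 40 35 41
f 40 41 37
f 41 35 42
f 41 42 37
f 42 35 43
f 42 43 37
f 43 35 44
f 43 44 37
f 44 35 45
f 44 45 37
f 45 35 46
f 45 46 37
f 46 35 47
f 46 47 37
f 47 35 48
f 47 48 37
f 48 35 49
f 48 49 37
f 49 35 50
f 49 50 37
f 50 35 51
f 50 51 37
f 51 35 36
f 51 36 37
f 53 52 56
f 53 56 54
f 54 56 57
f 54 57 55
f 56 52 58
f 56 58 57
f 57 58 59
f 57 59 55
f 58 52 60
f 58 60 59
f 59 60 61
f 59 61 55
f 60 52 62
f 60 62 61
f 61 62 63
f 61 63 55
f 62 52 64
f 62 64 63
f 63 64 65
f 63 65 55
f 64 52 66
f 64 66 65
f 65 66 67
f 65 67 55
f 66 52 68
f 66 68 67
f 67 68 69
f 67 69 55
f 68 52 70
f 68 70 69
f 69 70 71
f 69 71 55
f 70 52 72
f 70 72 71
f 71 72 73
f 71 73 55
f 72 52 74
f 72 74 73
f 73 74 75
f 73 75 55
f 74 52 76
f 74 76 75
f 75 76 77
f 75 77 55
f 76 52 78
f 76 78 77
f 77 78 79
f 77 79 55
f 78 52 53
f 78 53 79
f 79 53 54
f 79 54 55
f 81 80 83
f 81 83 82
f 83 80 84
f 83 84 82
f 84 80 85
f 84 85 82
f 85 80 86
f 85 86 82
f 86 80 87
f 86 87 82
f 87 80 88
f 87 88 82
f 88 80 89
f 88 89 82
f 89 80 90
f 89 90 82
f 90 80 91
f 90 91 82
f 91 80 92
f 91 92 82
f 92 80 93
f 92 93 82
f 93 80 94
f 93 94 82
f 94 80 95
f 94 95 82
f 95 80 96
f 95 96 82
f 96 80 97
f 96 97 82
f 97 80 81
f 97 81 82



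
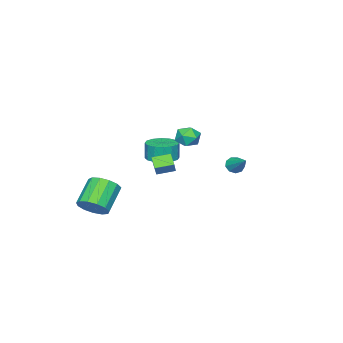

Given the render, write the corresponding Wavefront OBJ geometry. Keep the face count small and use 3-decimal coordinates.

v -1.055 -1.589 -1.266
v -1.551 -2.22 -0.722
v -0.547 -1.315 -0.487
v -1.042 -1.947 0.058
v -0.258 -2.413 -1.498
v -0.753 -3.045 -0.953
v 0.251 -2.14 -0.718
v -0.245 -2.771 -0.174
v -0.176 3.282 0.869
v 0.347 2.987 0.873
v 0.516 4.518 1.811
v 0.331 3.241 0.551
v 0.079 3.514 0.378
v -0.293 3.679 0.435
v -0.61 3.658 0.695
v -0.723 3.461 1.037
v -0.58 3.181 1.3
v -0.248 2.948 1.362
v 0.118 2.871 1.193
v 3.937 -3.832 -3.072
v 4.597 -4.24 -2.394
v 3.083 -4.556 -1.111
v 2.423 -4.148 -1.788
v 4.575 -3.671 -2.279
v 3.061 -3.988 -0.996
v 4.351 -3.154 -2.416
v 2.837 -3.47 -1.133
v 3.995 -2.851 -2.761
v 2.481 -3.168 -1.478
v 3.621 -2.86 -3.205
v 2.107 -3.177 -1.921
v 3.347 -3.178 -3.606
v 1.833 -3.494 -2.323
v 3.261 -3.703 -3.838
v 1.747 -4.019 -2.554
v 3.389 -4.268 -3.826
v 1.875 -4.585 -2.543
v 3.691 -4.696 -3.575
v 2.177 -5.012 -2.292
v 4.071 -4.849 -3.164
v 2.557 -5.165 -1.881
v 4.409 -4.679 -2.724
v 2.895 -4.995 -1.441
v -2.326 -3.577 -1.174
v -1.643 -4.361 -1.165
v -1.712 -4.408 0.062
v -2.394 -3.623 0.054
v -1.343 -3.916 -1.132
v -1.412 -3.962 0.096
v -1.307 -3.379 -1.109
v -1.375 -3.426 0.118
v -1.543 -2.895 -1.104
v -1.612 -2.942 0.123
v -1.989 -2.594 -1.117
v -2.058 -2.641 0.11
v -2.525 -2.556 -1.146
v -2.594 -2.603 0.081
v -3.008 -2.792 -1.182
v -3.077 -2.839 0.045
v -3.308 -3.238 -1.216
v -3.377 -3.284 0.012
v -3.345 -3.774 -1.238
v -3.413 -3.821 -0.011
v -3.108 -4.258 -1.243
v -3.177 -4.305 -0.016
v -2.662 -4.559 -1.23
v -2.731 -4.606 -0.003
v -2.126 -4.597 -1.201
v -2.195 -4.644 0.026
v 0.695 0.986 2.745
v 1.164 1.648 2.567
v 1.616 0.572 3.633
v 2.085 1.234 3.455
v 1.365 1.331 3.858
v 0.796 1.587 3.31
v 1.984 0.633 2.89
v 1.415 0.889 2.342
v 1.961 1.43 2.657
v 1.579 1.861 3.255
v 1.201 0.359 2.945
v 0.819 0.79 3.543
f 2 4 1
f 5 2 1
f 1 4 3
f 3 5 1
f 2 8 4
f 6 2 5
f 6 8 2
f 4 8 3
f 7 5 3
f 3 8 7
f 7 6 5
f 8 6 7
f 10 9 12
f 10 12 11
f 12 9 13
f 12 13 11
f 13 9 14
f 13 14 11
f 14 9 15
f 14 15 11
f 15 9 16
f 15 16 11
f 16 9 17
f 16 17 11
f 17 9 18
f 17 18 11
f 18 9 19
f 18 19 11
f 19 9 10
f 19 10 11
f 21 20 24
f 21 24 22
f 22 24 25
f 22 25 23
f 24 20 26
f 24 26 25
f 25 26 27
f 25 27 23
f 26 20 28
f 26 28 27
f 27 28 29
f 27 29 23
f 28 20 30
f 28 30 29
f 29 30 31
f 29 31 23
f 30 20 32
f 30 32 31
f 31 32 33
f 31 33 23
f 32 20 34
f 32 34 33
f 33 34 35
f 33 35 23
f 34 20 36
f 34 36 35
f 35 36 37
f 35 37 23
f 36 20 38
f 36 38 37
f 37 38 39
f 37 39 23
f 38 20 40
f 38 40 39
f 39 40 41
f 39 41 23
f 40 20 42
f 40 42 41
f 41 42 43
f 41 43 23
f 42 20 21
f 42 21 43
f 43 21 22
f 43 22 23
f 45 44 48
f 45 48 46
f 46 48 49
f 46 49 47
f 48 44 50
f 48 50 49
f 49 50 51
f 49 51 47
f 50 44 52
f 50 52 51
f 51 52 53
f 51 53 47
f 52 44 54
f 52 54 53
f 53 54 55
f 53 55 47
f 54 44 56
f 54 56 55
f 55 56 57
f 55 57 47
f 56 44 58
f 56 58 57
f 57 58 59
f 57 59 47
f 58 44 60
f 58 60 59
f 59 60 61
f 59 61 47
f 60 44 62
f 60 62 61
f 61 62 63
f 61 63 47
f 62 44 64
f 62 64 63
f 63 64 65
f 63 65 47
f 64 44 66
f 64 66 65
f 65 66 67
f 65 67 47
f 66 44 68
f 66 68 67
f 67 68 69
f 67 69 47
f 68 44 45
f 68 45 69
f 69 45 46
f 69 46 47
f 70 81 75
f 70 75 71
f 70 71 77
f 70 77 80
f 70 80 81
f 71 75 79
f 75 81 74
f 81 80 72
f 80 77 76
f 77 71 78
f 73 79 74
f 73 74 72
f 73 72 76
f 73 76 78
f 73 78 79
f 74 79 75
f 72 74 81
f 76 72 80
f 78 76 77
f 79 78 71



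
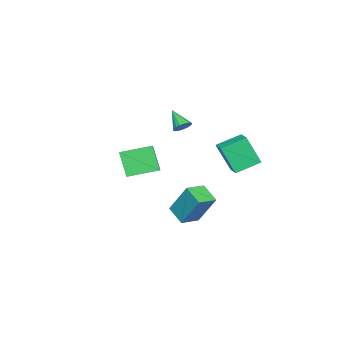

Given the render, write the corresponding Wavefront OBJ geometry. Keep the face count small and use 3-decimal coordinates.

v 3.672 1.322 -2.393
v 3.78 2.357 -0.558
v 2.613 1.857 -2.633
v 2.721 2.893 -0.798
v 4.279 2.267 -2.962
v 4.387 3.303 -1.127
v 3.22 2.803 -3.202
v 3.328 3.838 -1.367
v -1.556 -3.512 -3.635
v -2.135 -4.224 -2.099
v -2.462 -1.861 -3.212
v -3.041 -2.573 -1.675
v -0.899 -3.247 -3.265
v -1.478 -3.959 -1.728
v -1.805 -1.596 -2.841
v -2.384 -2.308 -1.305
v -0.404 3.188 -1.077
v -0.342 2.327 0.672
v -1.392 4.28 -0.504
v -1.33 3.42 1.245
v 0.43 3.8 -0.805
v 0.492 2.94 0.944
v -0.558 4.893 -0.232
v -0.496 4.032 1.517
v -2.922 -0.689 0.285
v -2.452 -0.65 0.64
v -3.518 -1.591 1.175
v -2.624 -0.445 0.732
v -2.863 -0.297 0.722
v -3.117 -0.238 0.612
v -3.325 -0.283 0.427
v -3.442 -0.42 0.21
v -3.439 -0.619 0.009
v -3.317 -0.835 -0.127
v -3.106 -1.016 -0.17
v -2.852 -1.123 -0.108
v -2.614 -1.131 0.044
v -2.446 -1.037 0.251
v -2.388 -0.863 0.467
f 2 4 1
f 5 2 1
f 1 4 3
f 3 5 1
f 2 8 4
f 6 2 5
f 6 8 2
f 4 8 3
f 7 5 3
f 3 8 7
f 7 6 5
f 8 6 7
f 10 12 9
f 13 10 9
f 9 12 11
f 11 13 9
f 10 16 12
f 14 10 13
f 14 16 10
f 12 16 11
f 15 13 11
f 11 16 15
f 15 14 13
f 16 14 15
f 18 20 17
f 21 18 17
f 17 20 19
f 19 21 17
f 18 24 20
f 22 18 21
f 22 24 18
f 20 24 19
f 23 21 19
f 19 24 23
f 23 22 21
f 24 22 23
f 26 25 28
f 26 28 27
f 28 25 29
f 28 29 27
f 29 25 30
f 29 30 27
f 30 25 31
f 30 31 27
f 31 25 32
f 31 32 27
f 32 25 33
f 32 33 27
f 33 25 34
f 33 34 27
f 34 25 35
f 34 35 27
f 35 25 36
f 35 36 27
f 36 25 37
f 36 37 27
f 37 25 38
f 37 38 27
f 38 25 39
f 38 39 27
f 39 25 26
f 39 26 27



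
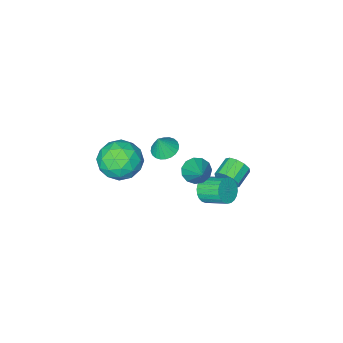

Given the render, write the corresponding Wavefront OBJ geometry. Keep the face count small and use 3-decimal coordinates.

v -3.359 2.725 -3.446
v -3.054 2.458 -2.875
v -4.016 2.068 -2.544
v -4.321 2.335 -3.114
v -3.185 2.86 -2.781
v -4.147 2.469 -2.45
v -3.382 3.21 -2.941
v -4.344 2.819 -2.61
v -3.571 3.375 -3.294
v -4.533 2.984 -2.962
v -3.678 3.292 -3.705
v -4.64 2.901 -3.373
v -3.664 2.992 -4.016
v -4.626 2.602 -3.685
v -3.533 2.591 -4.11
v -4.495 2.2 -3.779
v -3.336 2.241 -3.95
v -4.298 1.85 -3.619
v -3.147 2.076 -3.598
v -4.109 1.685 -3.266
v -3.04 2.159 -3.187
v -4.002 1.768 -2.855
v 1.742 2.781 0.619
v 2.713 2.431 0.073
v 1.687 1.149 1.567
v 2.658 0.799 1.021
v 2.707 1.667 1.8
v 2.741 2.676 1.214
v 1.659 0.904 0.426
v 1.693 1.913 -0.16
v 2.661 1.271 -0.046
v 3.309 1.743 0.803
v 1.091 1.837 0.837
v 1.739 2.309 1.686
v 2.232 2.75 0.263
v 2.168 0.83 1.377
v 2.197 1.341 1.835
v 2.767 1.135 1.514
v 2.249 2.893 0.933
v 2.819 2.687 0.612
v 2.816 2.238 1.627
v 1.581 0.893 1.028
v 2.151 0.687 0.707
v 1.633 2.445 0.126
v 2.203 2.239 -0.195
v 1.584 1.342 0.013
v 2.772 1.862 -0.128
v 2.74 0.903 0.429
v 2.153 0.965 0.079
v 2.173 1.558 -0.265
v 3.153 2.139 0.371
v 3.121 1.18 0.928
v 3.15 1.69 1.386
v 3.17 2.283 1.041
v 3.123 1.457 0.301
v 1.279 2.4 0.712
v 1.247 1.441 1.269
v 1.23 1.297 0.599
v 1.25 1.89 0.254
v 1.66 2.677 1.211
v 1.628 1.718 1.768
v 2.227 2.022 1.905
v 2.247 2.615 1.561
v 1.277 2.123 1.339
v -1.354 0.37 -1.577
v -0.987 0.967 -1.741
v -0.926 0.39 -0.543
v -1.227 1.076 -1.643
v -1.486 1.077 -1.536
v -1.726 0.97 -1.435
v -1.909 0.772 -1.355
v -2.007 0.513 -1.31
v -2.006 0.232 -1.305
v -1.906 -0.028 -1.341
v -1.722 -0.227 -1.414
v -1.482 -0.335 -1.511
v -1.222 -0.336 -1.619
v -0.982 -0.23 -1.72
v -0.8 -0.032 -1.799
v -0.701 0.227 -1.845
v -0.702 0.508 -1.85
v -0.802 0.768 -1.813
v -1.672 3.317 -2.648
v -1.322 3.732 -3.136
v -1.779 4.818 -2.541
v -2.128 4.403 -2.052
v -1.574 3.696 -3.264
v -2.031 4.782 -2.668
v -1.841 3.603 -3.298
v -2.298 4.688 -2.702
v -2.082 3.466 -3.233
v -2.539 4.551 -2.637
v -2.261 3.306 -3.079
v -2.717 4.392 -2.483
v -2.35 3.148 -2.859
v -2.806 4.234 -2.263
v -2.335 3.016 -2.607
v -2.792 4.101 -2.011
v -2.22 2.929 -2.362
v -2.677 4.015 -1.766
v -2.021 2.902 -2.159
v -2.478 3.988 -1.564
v -1.769 2.938 -2.032
v -2.226 4.024 -1.436
v -1.502 3.032 -1.998
v -1.959 4.117 -1.402
v -1.261 3.169 -2.063
v -1.718 4.254 -1.467
v -1.083 3.328 -2.217
v -1.539 4.414 -1.621
v -0.994 3.486 -2.437
v -1.45 4.572 -1.841
v -1.008 3.619 -2.689
v -1.465 4.704 -2.093
v -1.123 3.705 -2.934
v -1.58 4.791 -2.338
v -1.269 3.054 -1.088
v -0.944 3.386 -1.664
v -0.691 4.286 -0.052
v -1.329 3.546 -1.638
v -1.694 3.549 -1.438
v -1.925 3.395 -1.127
v -1.948 3.133 -0.803
v -1.755 2.846 -0.57
v -1.408 2.625 -0.501
v -1.017 2.541 -0.619
v -0.706 2.619 -0.886
v -0.574 2.836 -1.217
v -0.663 3.122 -1.507
f 2 1 5
f 2 5 3
f 3 5 6
f 3 6 4
f 5 1 7
f 5 7 6
f 6 7 8
f 6 8 4
f 7 1 9
f 7 9 8
f 8 9 10
f 8 10 4
f 9 1 11
f 9 11 10
f 10 11 12
f 10 12 4
f 11 1 13
f 11 13 12
f 12 13 14
f 12 14 4
f 13 1 15
f 13 15 14
f 14 15 16
f 14 16 4
f 15 1 17
f 15 17 16
f 16 17 18
f 16 18 4
f 17 1 19
f 17 19 18
f 18 19 20
f 18 20 4
f 19 1 21
f 19 21 20
f 20 21 22
f 20 22 4
f 21 1 2
f 21 2 22
f 22 2 3
f 22 3 4
f 23 60 39
f 60 34 63
f 39 63 28
f 60 63 39
f 23 39 35
f 39 28 40
f 35 40 24
f 39 40 35
f 23 35 44
f 35 24 45
f 44 45 30
f 35 45 44
f 23 44 56
f 44 30 59
f 56 59 33
f 44 59 56
f 23 56 60
f 56 33 64
f 60 64 34
f 56 64 60
f 24 40 51
f 40 28 54
f 51 54 32
f 40 54 51
f 28 63 41
f 63 34 62
f 41 62 27
f 63 62 41
f 34 64 61
f 64 33 57
f 61 57 25
f 64 57 61
f 33 59 58
f 59 30 46
f 58 46 29
f 59 46 58
f 30 45 50
f 45 24 47
f 50 47 31
f 45 47 50
f 26 52 38
f 52 32 53
f 38 53 27
f 52 53 38
f 26 38 36
f 38 27 37
f 36 37 25
f 38 37 36
f 26 36 43
f 36 25 42
f 43 42 29
f 36 42 43
f 26 43 48
f 43 29 49
f 48 49 31
f 43 49 48
f 26 48 52
f 48 31 55
f 52 55 32
f 48 55 52
f 27 53 41
f 53 32 54
f 41 54 28
f 53 54 41
f 25 37 61
f 37 27 62
f 61 62 34
f 37 62 61
f 29 42 58
f 42 25 57
f 58 57 33
f 42 57 58
f 31 49 50
f 49 29 46
f 50 46 30
f 49 46 50
f 32 55 51
f 55 31 47
f 51 47 24
f 55 47 51
f 66 65 68
f 66 68 67
f 68 65 69
f 68 69 67
f 69 65 70
f 69 70 67
f 70 65 71
f 70 71 67
f 71 65 72
f 71 72 67
f 72 65 73
f 72 73 67
f 73 65 74
f 73 74 67
f 74 65 75
f 74 75 67
f 75 65 76
f 75 76 67
f 76 65 77
f 76 77 67
f 77 65 78
f 77 78 67
f 78 65 79
f 78 79 67
f 79 65 80
f 79 80 67
f 80 65 81
f 80 81 67
f 81 65 82
f 81 82 67
f 82 65 66
f 82 66 67
f 84 83 87
f 84 87 85
f 85 87 88
f 85 88 86
f 87 83 89
f 87 89 88
f 88 89 90
f 88 90 86
f 89 83 91
f 89 91 90
f 90 91 92
f 90 92 86
f 91 83 93
f 91 93 92
f 92 93 94
f 92 94 86
f 93 83 95
f 93 95 94
f 94 95 96
f 94 96 86
f 95 83 97
f 95 97 96
f 96 97 98
f 96 98 86
f 97 83 99
f 97 99 98
f 98 99 100
f 98 100 86
f 99 83 101
f 99 101 100
f 100 101 102
f 100 102 86
f 101 83 103
f 101 103 102
f 102 103 104
f 102 104 86
f 103 83 105
f 103 105 104
f 104 105 106
f 104 106 86
f 105 83 107
f 105 107 106
f 106 107 108
f 106 108 86
f 107 83 109
f 107 109 108
f 108 109 110
f 108 110 86
f 109 83 111
f 109 111 110
f 110 111 112
f 110 112 86
f 111 83 113
f 111 113 112
f 112 113 114
f 112 114 86
f 113 83 115
f 113 115 114
f 114 115 116
f 114 116 86
f 115 83 84
f 115 84 116
f 116 84 85
f 116 85 86
f 118 117 120
f 118 120 119
f 120 117 121
f 120 121 119
f 121 117 122
f 121 122 119
f 122 117 123
f 122 123 119
f 123 117 124
f 123 124 119
f 124 117 125
f 124 125 119
f 125 117 126
f 125 126 119
f 126 117 127
f 126 127 119
f 127 117 128
f 127 128 119
f 128 117 129
f 128 129 119
f 129 117 118
f 129 118 119



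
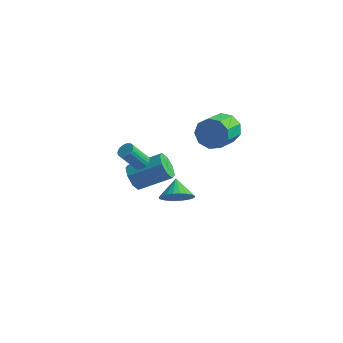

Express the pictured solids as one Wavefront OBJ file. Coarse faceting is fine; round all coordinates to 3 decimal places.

v 0.788 -3.941 1.885
v 1.179 -4.335 2.668
v 0.272 -3.079 2.575
v 1.447 -4.093 2.567
v 1.614 -3.828 2.361
v 1.656 -3.581 2.083
v 1.565 -3.388 1.775
v 1.356 -3.28 1.483
v 1.061 -3.272 1.253
v 0.724 -3.367 1.119
v 0.397 -3.548 1.101
v 0.13 -3.79 1.203
v -0.038 -4.055 1.408
v -0.079 -4.302 1.687
v 0.011 -4.495 1.995
v 0.22 -4.603 2.286
v 0.516 -4.611 2.517
v 0.852 -4.516 2.651
v -2.791 -1.252 1.26
v -2.476 -0.967 1.56
v -3.154 -1.583 2.859
v -3.469 -1.868 2.56
v -2.645 -0.835 1.534
v -3.323 -1.451 2.834
v -2.84 -0.775 1.461
v -3.518 -1.391 2.761
v -3.026 -0.797 1.353
v -3.704 -1.414 2.653
v -3.171 -0.899 1.229
v -3.849 -1.515 2.529
v -3.251 -1.061 1.111
v -3.929 -1.677 2.41
v -3.251 -1.256 1.018
v -3.929 -1.872 2.318
v -3.172 -1.451 0.967
v -3.85 -2.067 2.267
v -3.027 -1.611 0.967
v -3.704 -2.227 2.267
v -2.841 -1.709 1.018
v -3.518 -2.325 2.317
v -2.646 -1.728 1.11
v -3.324 -2.344 2.41
v -2.477 -1.665 1.228
v -3.154 -2.281 2.528
v -2.361 -1.53 1.352
v -3.039 -2.146 2.652
v -2.321 -1.347 1.46
v -2.999 -1.963 2.76
v -2.361 -1.148 1.534
v -3.039 -1.764 2.833
v -3.793 -0.492 -1.005
v -3.224 -0.949 -1.515
v -1.578 -0.005 -0.525
v -2.147 0.452 -0.015
v -3.4 -0.352 -1.791
v -1.754 0.592 -0.801
v -3.806 0.164 -1.607
v -2.16 1.107 -0.617
v -4.204 0.295 -1.07
v -2.558 1.238 -0.08
v -4.362 -0.035 -0.495
v -2.716 0.909 0.495
v -4.186 -0.632 -0.219
v -2.54 0.312 0.771
v -3.78 -1.147 -0.403
v -2.134 -0.204 0.587
v -3.382 -1.278 -0.94
v -1.736 -0.335 0.05
v -0.508 4.19 1.139
v 0.221 3.901 0.44
v 0.256 2.242 1.162
v -0.472 2.53 1.861
v 0.536 4.164 1.03
v 0.572 2.505 1.752
v 0.363 4.439 1.67
v 0.398 2.78 2.392
v -0.218 4.598 2.062
v -0.182 2.938 2.784
v -0.934 4.565 2.022
v -0.899 2.906 2.744
v -1.451 4.357 1.569
v -1.416 2.697 2.291
v -1.526 4.07 0.915
v -1.491 2.411 1.637
v -1.125 3.84 0.365
v -1.09 2.181 1.087
v -0.435 3.773 0.178
v -0.4 2.114 0.9
f 2 1 4
f 2 4 3
f 4 1 5
f 4 5 3
f 5 1 6
f 5 6 3
f 6 1 7
f 6 7 3
f 7 1 8
f 7 8 3
f 8 1 9
f 8 9 3
f 9 1 10
f 9 10 3
f 10 1 11
f 10 11 3
f 11 1 12
f 11 12 3
f 12 1 13
f 12 13 3
f 13 1 14
f 13 14 3
f 14 1 15
f 14 15 3
f 15 1 16
f 15 16 3
f 16 1 17
f 16 17 3
f 17 1 18
f 17 18 3
f 18 1 2
f 18 2 3
f 20 19 23
f 20 23 21
f 21 23 24
f 21 24 22
f 23 19 25
f 23 25 24
f 24 25 26
f 24 26 22
f 25 19 27
f 25 27 26
f 26 27 28
f 26 28 22
f 27 19 29
f 27 29 28
f 28 29 30
f 28 30 22
f 29 19 31
f 29 31 30
f 30 31 32
f 30 32 22
f 31 19 33
f 31 33 32
f 32 33 34
f 32 34 22
f 33 19 35
f 33 35 34
f 34 35 36
f 34 36 22
f 35 19 37
f 35 37 36
f 36 37 38
f 36 38 22
f 37 19 39
f 37 39 38
f 38 39 40
f 38 40 22
f 39 19 41
f 39 41 40
f 40 41 42
f 40 42 22
f 41 19 43
f 41 43 42
f 42 43 44
f 42 44 22
f 43 19 45
f 43 45 44
f 44 45 46
f 44 46 22
f 45 19 47
f 45 47 46
f 46 47 48
f 46 48 22
f 47 19 49
f 47 49 48
f 48 49 50
f 48 50 22
f 49 19 20
f 49 20 50
f 50 20 21
f 50 21 22
f 52 51 55
f 52 55 53
f 53 55 56
f 53 56 54
f 55 51 57
f 55 57 56
f 56 57 58
f 56 58 54
f 57 51 59
f 57 59 58
f 58 59 60
f 58 60 54
f 59 51 61
f 59 61 60
f 60 61 62
f 60 62 54
f 61 51 63
f 61 63 62
f 62 63 64
f 62 64 54
f 63 51 65
f 63 65 64
f 64 65 66
f 64 66 54
f 65 51 67
f 65 67 66
f 66 67 68
f 66 68 54
f 67 51 52
f 67 52 68
f 68 52 53
f 68 53 54
f 70 69 73
f 70 73 71
f 71 73 74
f 71 74 72
f 73 69 75
f 73 75 74
f 74 75 76
f 74 76 72
f 75 69 77
f 75 77 76
f 76 77 78
f 76 78 72
f 77 69 79
f 77 79 78
f 78 79 80
f 78 80 72
f 79 69 81
f 79 81 80
f 80 81 82
f 80 82 72
f 81 69 83
f 81 83 82
f 82 83 84
f 82 84 72
f 83 69 85
f 83 85 84
f 84 85 86
f 84 86 72
f 85 69 87
f 85 87 86
f 86 87 88
f 86 88 72
f 87 69 70
f 87 70 88
f 88 70 71
f 88 71 72

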